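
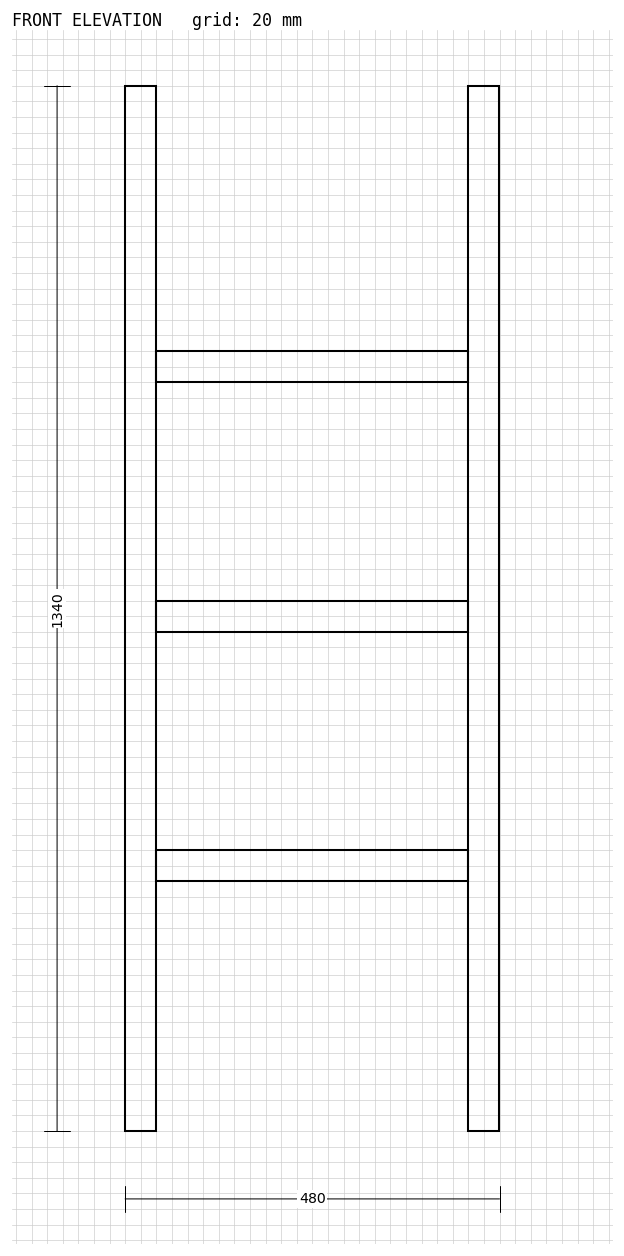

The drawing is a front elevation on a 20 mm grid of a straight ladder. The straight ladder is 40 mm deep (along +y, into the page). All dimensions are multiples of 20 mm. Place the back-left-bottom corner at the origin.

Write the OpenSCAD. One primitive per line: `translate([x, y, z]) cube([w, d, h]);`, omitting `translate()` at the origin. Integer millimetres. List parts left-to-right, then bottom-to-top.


cube([40, 40, 1340]);
translate([40, 0, 320]) cube([400, 40, 40]);
translate([40, 0, 640]) cube([400, 40, 40]);
translate([40, 0, 960]) cube([400, 40, 40]);
translate([440, 0, 0]) cube([40, 40, 1340]);


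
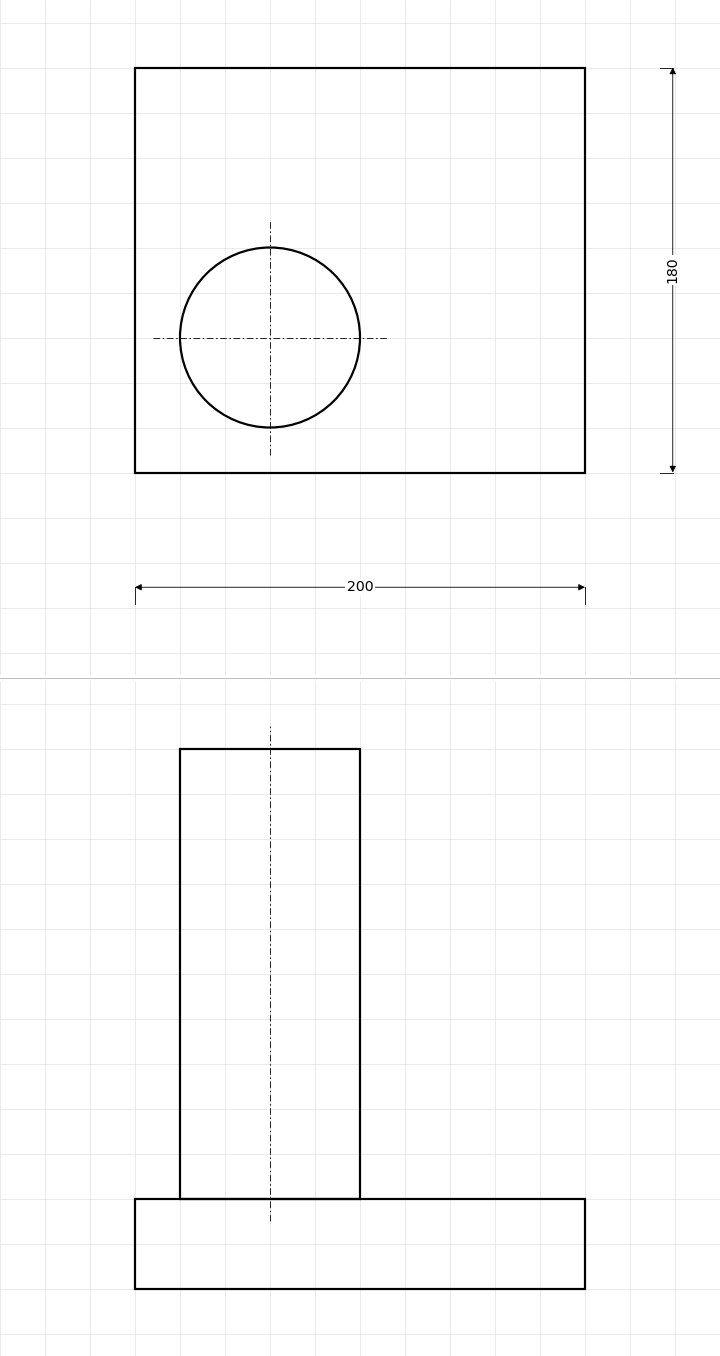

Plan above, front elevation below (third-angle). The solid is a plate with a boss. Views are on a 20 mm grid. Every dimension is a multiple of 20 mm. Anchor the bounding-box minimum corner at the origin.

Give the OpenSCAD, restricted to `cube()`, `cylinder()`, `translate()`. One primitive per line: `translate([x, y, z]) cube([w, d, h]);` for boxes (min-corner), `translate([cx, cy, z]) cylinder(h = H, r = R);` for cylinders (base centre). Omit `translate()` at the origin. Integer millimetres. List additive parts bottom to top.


cube([200, 180, 40]);
translate([60, 60, 40]) cylinder(h = 200, r = 40);


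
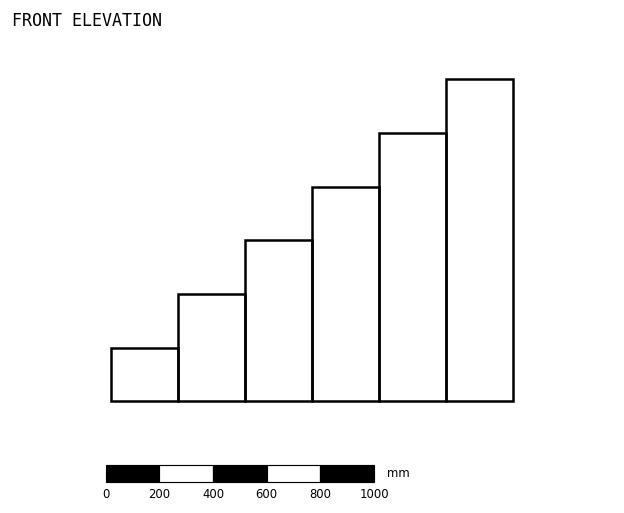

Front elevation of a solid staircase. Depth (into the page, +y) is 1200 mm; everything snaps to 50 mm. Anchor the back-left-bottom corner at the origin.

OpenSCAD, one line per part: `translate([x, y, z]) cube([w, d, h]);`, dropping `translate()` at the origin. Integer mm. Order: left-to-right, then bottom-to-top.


cube([250, 1200, 200]);
translate([250, 0, 0]) cube([250, 1200, 400]);
translate([500, 0, 0]) cube([250, 1200, 600]);
translate([750, 0, 0]) cube([250, 1200, 800]);
translate([1000, 0, 0]) cube([250, 1200, 1000]);
translate([1250, 0, 0]) cube([250, 1200, 1200]);


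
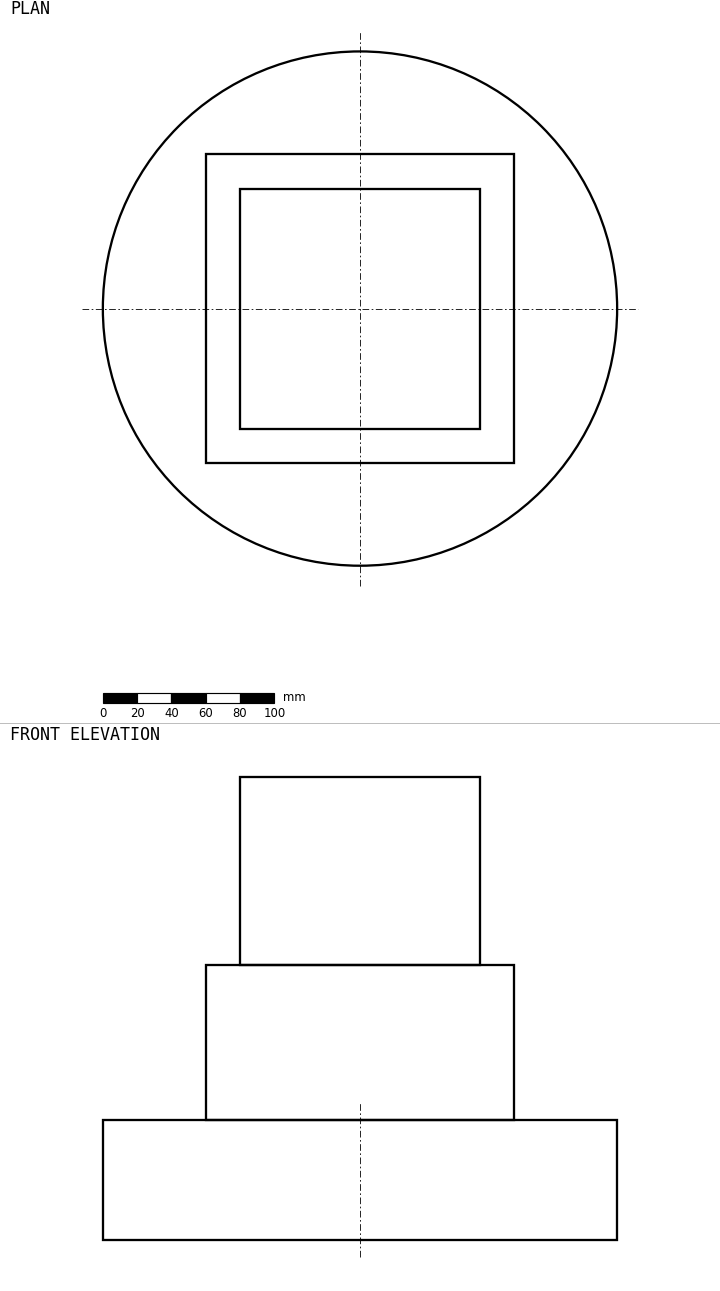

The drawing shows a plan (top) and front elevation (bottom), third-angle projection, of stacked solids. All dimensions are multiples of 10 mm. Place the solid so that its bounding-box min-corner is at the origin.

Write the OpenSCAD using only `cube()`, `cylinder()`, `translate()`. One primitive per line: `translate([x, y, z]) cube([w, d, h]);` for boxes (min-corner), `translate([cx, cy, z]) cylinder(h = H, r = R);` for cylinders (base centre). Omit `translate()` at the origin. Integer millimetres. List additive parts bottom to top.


translate([150, 150, 0]) cylinder(h = 70, r = 150);
translate([60, 60, 70]) cube([180, 180, 90]);
translate([80, 80, 160]) cube([140, 140, 110]);


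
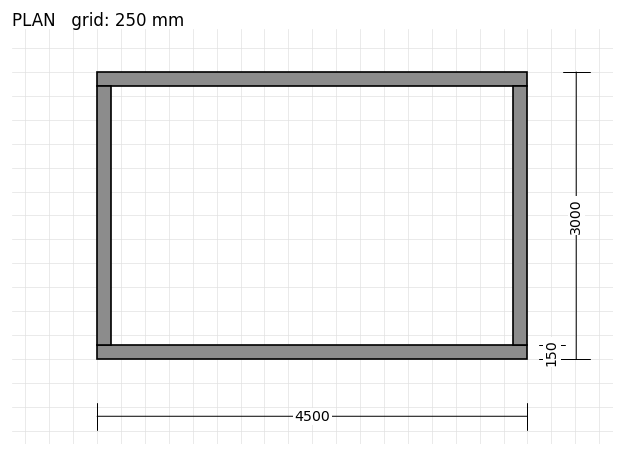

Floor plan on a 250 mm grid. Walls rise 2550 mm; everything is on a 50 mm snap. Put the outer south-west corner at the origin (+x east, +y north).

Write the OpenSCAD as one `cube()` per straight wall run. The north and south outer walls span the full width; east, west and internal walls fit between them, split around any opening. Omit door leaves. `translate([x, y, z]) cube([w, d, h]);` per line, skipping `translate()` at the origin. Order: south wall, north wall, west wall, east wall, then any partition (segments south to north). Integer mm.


cube([4500, 150, 2550]);
translate([0, 2850, 0]) cube([4500, 150, 2550]);
translate([0, 150, 0]) cube([150, 2700, 2550]);
translate([4350, 150, 0]) cube([150, 2700, 2550]);


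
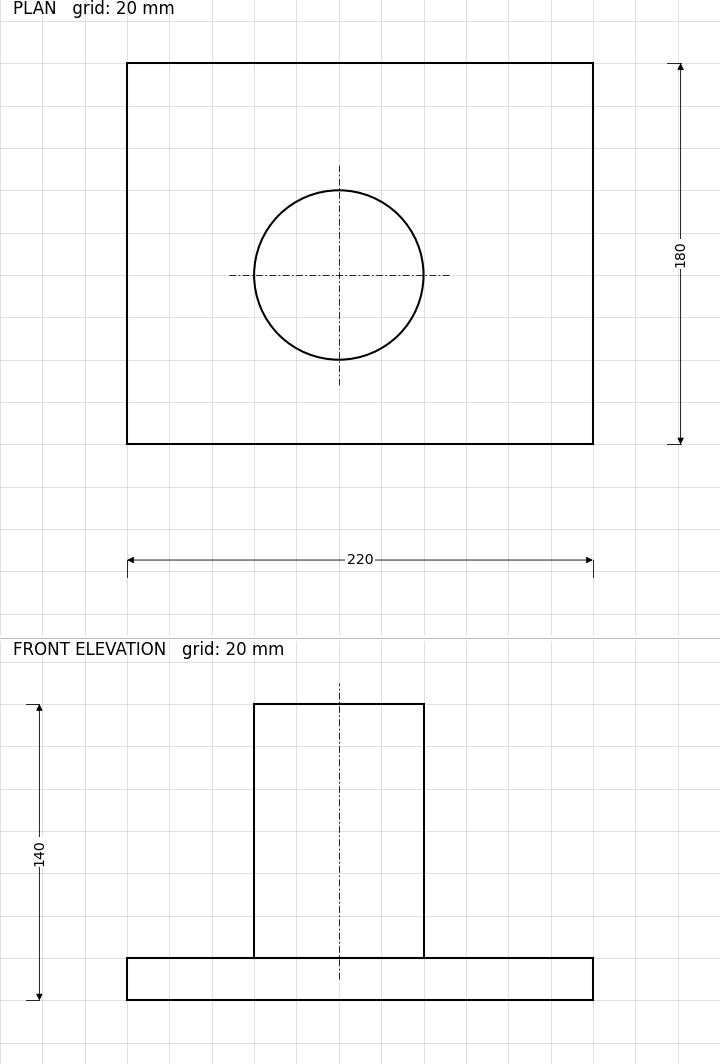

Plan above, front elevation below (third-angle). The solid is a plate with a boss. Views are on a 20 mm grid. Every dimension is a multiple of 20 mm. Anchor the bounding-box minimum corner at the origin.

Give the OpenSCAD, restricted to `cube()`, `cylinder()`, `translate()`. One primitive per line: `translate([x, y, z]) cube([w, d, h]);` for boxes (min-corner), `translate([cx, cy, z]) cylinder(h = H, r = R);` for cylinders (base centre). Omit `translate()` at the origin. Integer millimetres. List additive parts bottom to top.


cube([220, 180, 20]);
translate([100, 80, 20]) cylinder(h = 120, r = 40);


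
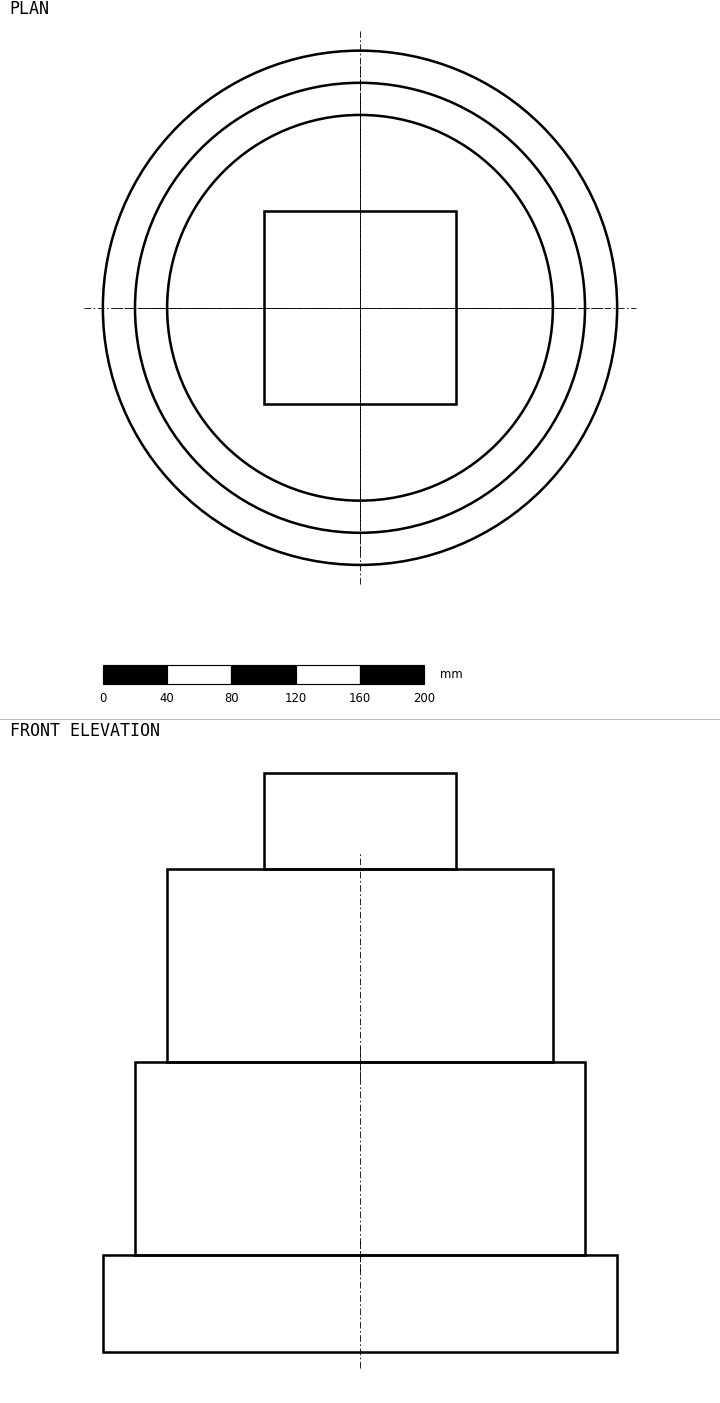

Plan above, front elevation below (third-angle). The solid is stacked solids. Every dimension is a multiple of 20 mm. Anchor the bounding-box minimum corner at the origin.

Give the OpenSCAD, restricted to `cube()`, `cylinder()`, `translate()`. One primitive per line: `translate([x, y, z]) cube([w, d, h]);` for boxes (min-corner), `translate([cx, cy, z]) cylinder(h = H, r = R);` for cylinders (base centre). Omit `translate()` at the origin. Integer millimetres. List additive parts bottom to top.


translate([160, 160, 0]) cylinder(h = 60, r = 160);
translate([160, 160, 60]) cylinder(h = 120, r = 140);
translate([160, 160, 180]) cylinder(h = 120, r = 120);
translate([100, 100, 300]) cube([120, 120, 60]);


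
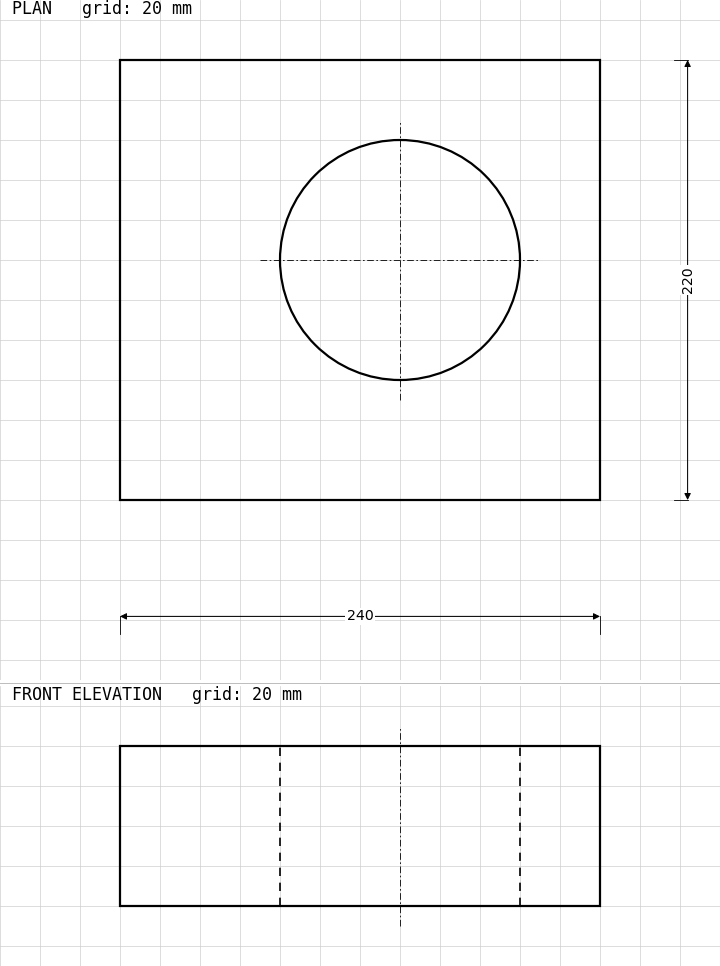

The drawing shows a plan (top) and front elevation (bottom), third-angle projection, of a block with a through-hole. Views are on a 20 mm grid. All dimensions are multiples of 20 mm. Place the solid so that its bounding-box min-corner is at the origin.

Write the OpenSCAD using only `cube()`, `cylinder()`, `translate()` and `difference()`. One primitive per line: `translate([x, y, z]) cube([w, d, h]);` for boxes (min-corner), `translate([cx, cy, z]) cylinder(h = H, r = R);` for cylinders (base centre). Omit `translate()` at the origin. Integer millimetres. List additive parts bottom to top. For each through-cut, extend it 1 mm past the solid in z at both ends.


difference() {
  cube([240, 220, 80]);
  translate([140, 120, -1]) cylinder(h = 82, r = 60);
}


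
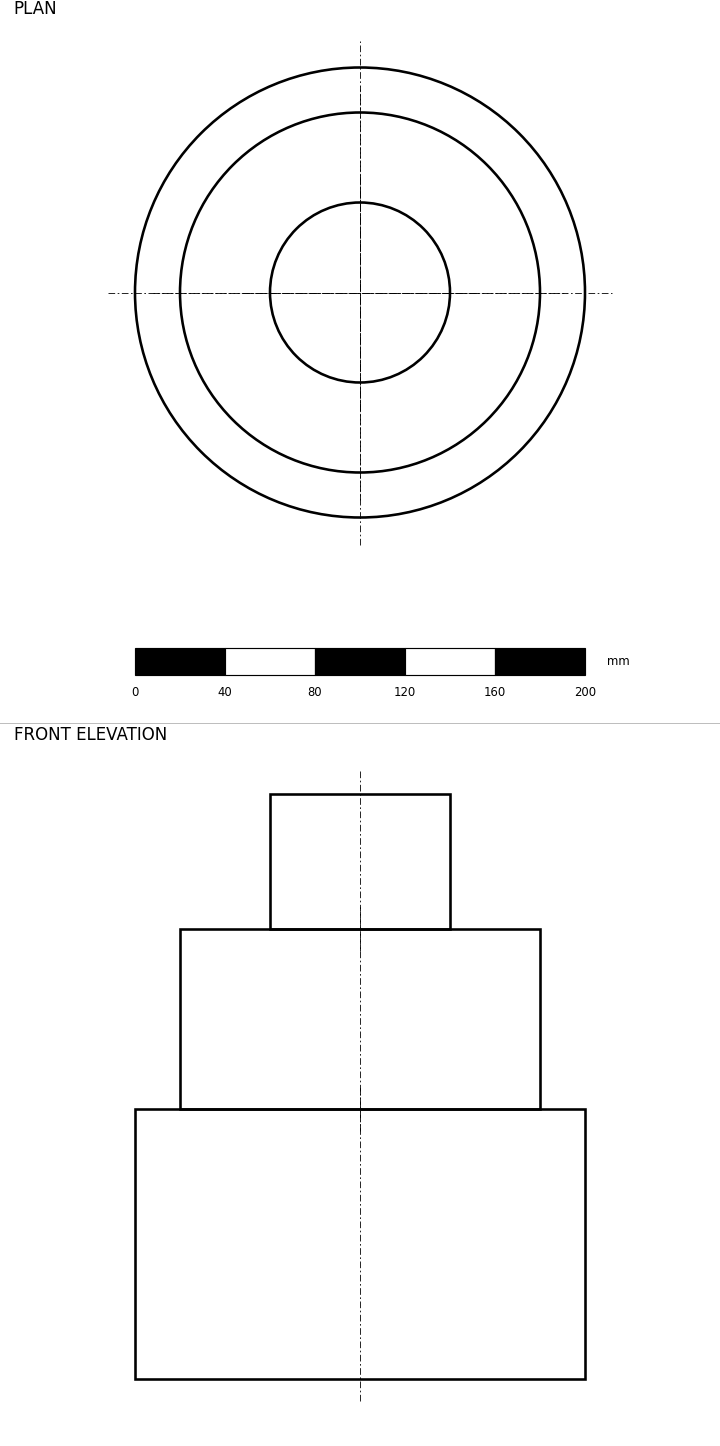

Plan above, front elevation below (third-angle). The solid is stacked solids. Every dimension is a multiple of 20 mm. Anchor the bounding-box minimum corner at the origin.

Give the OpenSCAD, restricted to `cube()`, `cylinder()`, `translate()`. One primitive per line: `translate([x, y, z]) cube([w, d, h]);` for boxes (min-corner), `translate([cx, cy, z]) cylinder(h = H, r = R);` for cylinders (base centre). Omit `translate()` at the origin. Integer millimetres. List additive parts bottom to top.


translate([100, 100, 0]) cylinder(h = 120, r = 100);
translate([100, 100, 120]) cylinder(h = 80, r = 80);
translate([100, 100, 200]) cylinder(h = 60, r = 40);


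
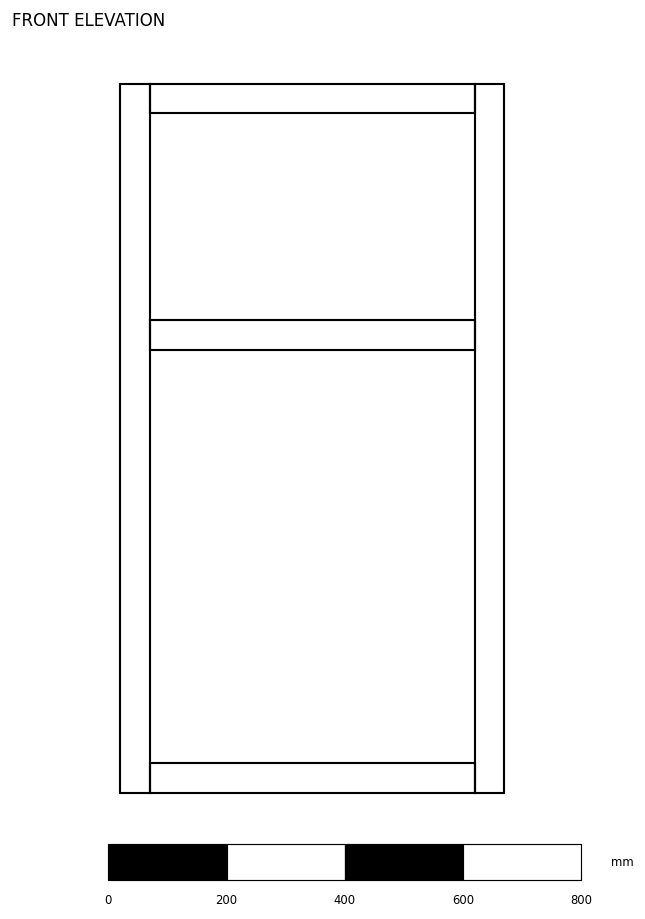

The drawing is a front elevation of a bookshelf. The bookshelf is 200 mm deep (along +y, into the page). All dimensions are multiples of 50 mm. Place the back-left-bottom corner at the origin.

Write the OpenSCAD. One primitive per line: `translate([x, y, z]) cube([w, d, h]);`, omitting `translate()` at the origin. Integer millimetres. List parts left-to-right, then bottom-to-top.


cube([50, 200, 1200]);
translate([50, 0, 0]) cube([550, 200, 50]);
translate([50, 0, 750]) cube([550, 200, 50]);
translate([50, 0, 1150]) cube([550, 200, 50]);
translate([600, 0, 0]) cube([50, 200, 1200]);


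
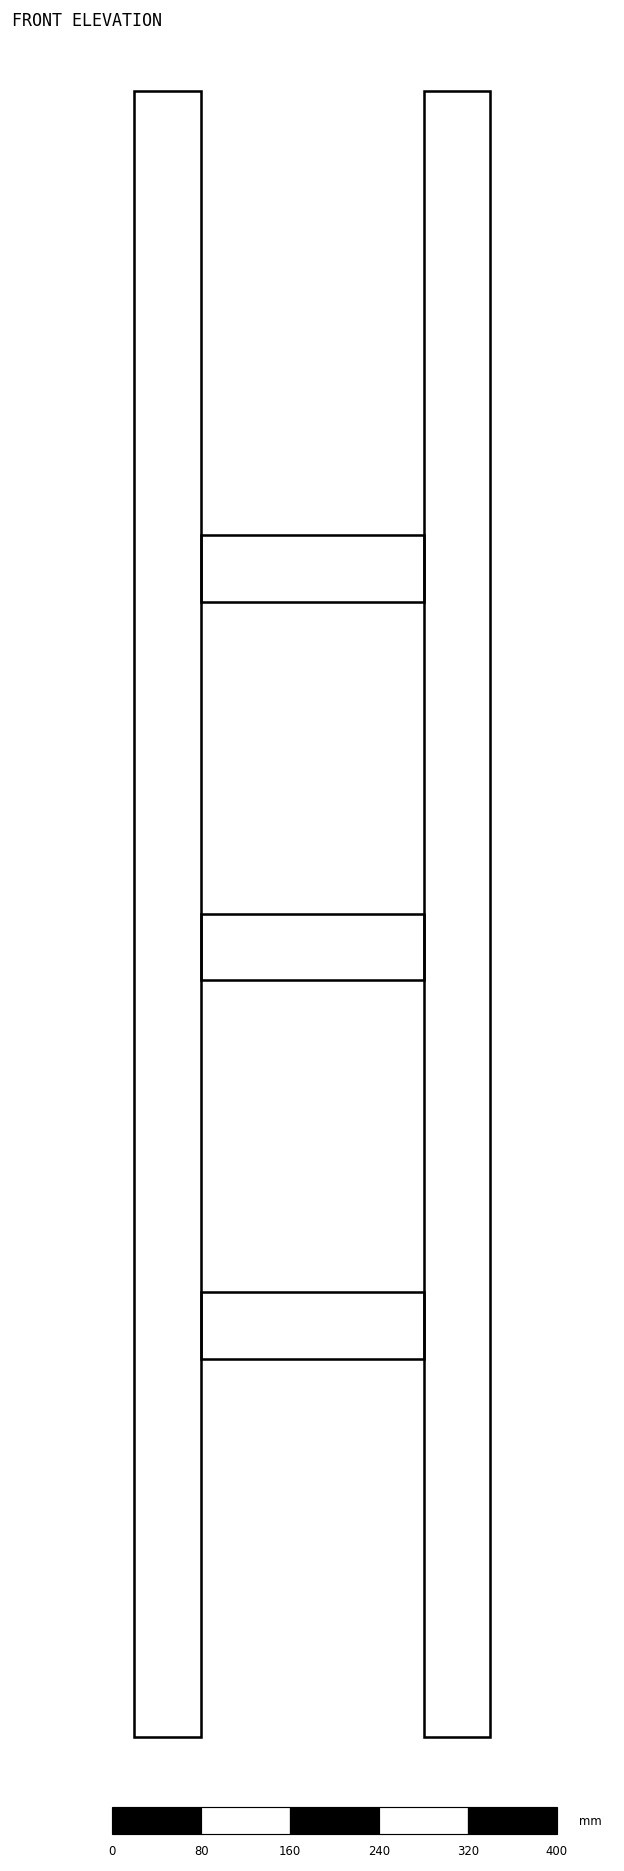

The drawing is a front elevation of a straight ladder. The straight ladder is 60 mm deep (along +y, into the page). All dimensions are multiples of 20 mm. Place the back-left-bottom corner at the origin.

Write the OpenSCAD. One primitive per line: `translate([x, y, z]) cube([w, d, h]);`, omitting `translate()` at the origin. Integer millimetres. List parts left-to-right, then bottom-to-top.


cube([60, 60, 1480]);
translate([60, 0, 340]) cube([200, 60, 60]);
translate([60, 0, 680]) cube([200, 60, 60]);
translate([60, 0, 1020]) cube([200, 60, 60]);
translate([260, 0, 0]) cube([60, 60, 1480]);


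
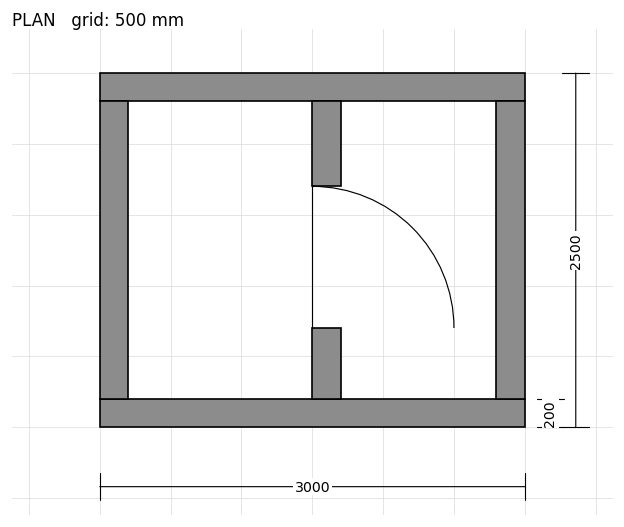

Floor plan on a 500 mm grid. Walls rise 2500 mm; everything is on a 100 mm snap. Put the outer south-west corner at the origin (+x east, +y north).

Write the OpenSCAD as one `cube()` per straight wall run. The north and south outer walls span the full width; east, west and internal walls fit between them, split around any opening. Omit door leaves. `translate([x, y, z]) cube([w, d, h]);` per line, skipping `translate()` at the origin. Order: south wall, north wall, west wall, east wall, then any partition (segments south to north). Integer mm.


cube([3000, 200, 2500]);
translate([0, 2300, 0]) cube([3000, 200, 2500]);
translate([0, 200, 0]) cube([200, 2100, 2500]);
translate([2800, 200, 0]) cube([200, 2100, 2500]);
translate([1500, 200, 0]) cube([200, 500, 2500]);
translate([1500, 1700, 0]) cube([200, 600, 2500]);


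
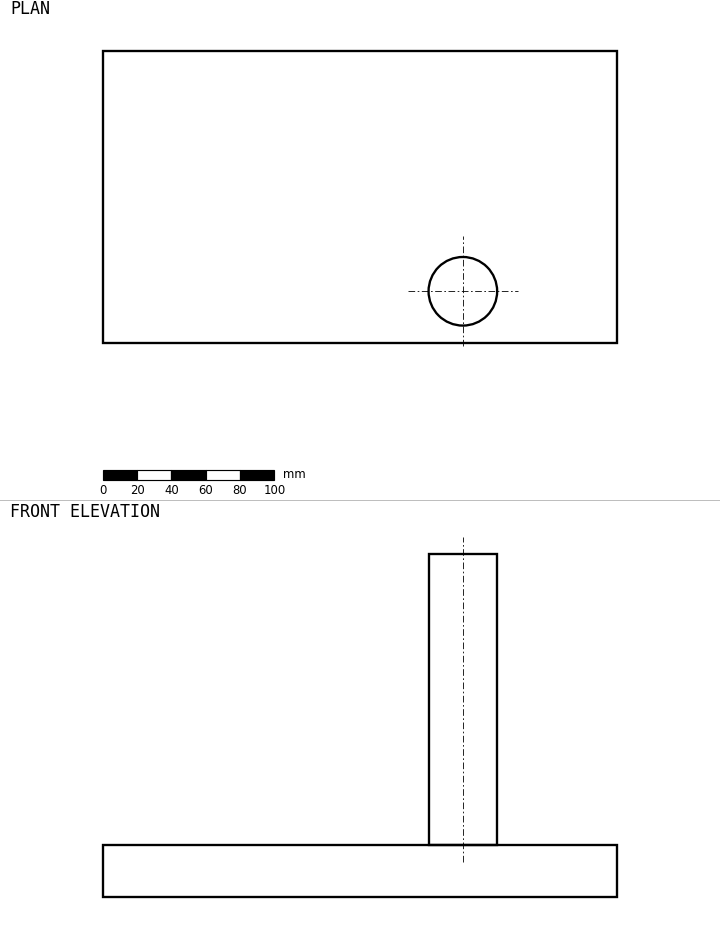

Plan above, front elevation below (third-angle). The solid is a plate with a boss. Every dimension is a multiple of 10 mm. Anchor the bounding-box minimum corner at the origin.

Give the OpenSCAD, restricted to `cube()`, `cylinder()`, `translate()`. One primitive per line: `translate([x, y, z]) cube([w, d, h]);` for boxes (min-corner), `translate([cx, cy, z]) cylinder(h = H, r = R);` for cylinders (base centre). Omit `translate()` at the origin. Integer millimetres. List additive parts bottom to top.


cube([300, 170, 30]);
translate([210, 30, 30]) cylinder(h = 170, r = 20);


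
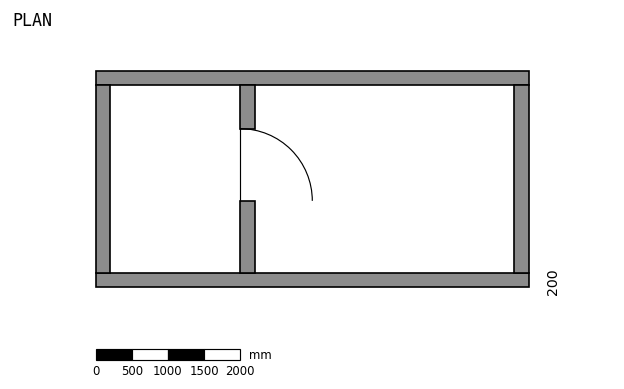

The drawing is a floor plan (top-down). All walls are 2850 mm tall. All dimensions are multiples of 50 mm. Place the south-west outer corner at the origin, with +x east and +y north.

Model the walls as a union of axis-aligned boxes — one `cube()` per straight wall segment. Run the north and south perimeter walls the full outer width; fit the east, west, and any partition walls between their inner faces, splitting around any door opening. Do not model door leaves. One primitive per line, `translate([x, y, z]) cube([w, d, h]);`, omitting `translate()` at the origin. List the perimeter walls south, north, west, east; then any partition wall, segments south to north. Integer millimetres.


cube([6000, 200, 2850]);
translate([0, 2800, 0]) cube([6000, 200, 2850]);
translate([0, 200, 0]) cube([200, 2600, 2850]);
translate([5800, 200, 0]) cube([200, 2600, 2850]);
translate([2000, 200, 0]) cube([200, 1000, 2850]);
translate([2000, 2200, 0]) cube([200, 600, 2850]);


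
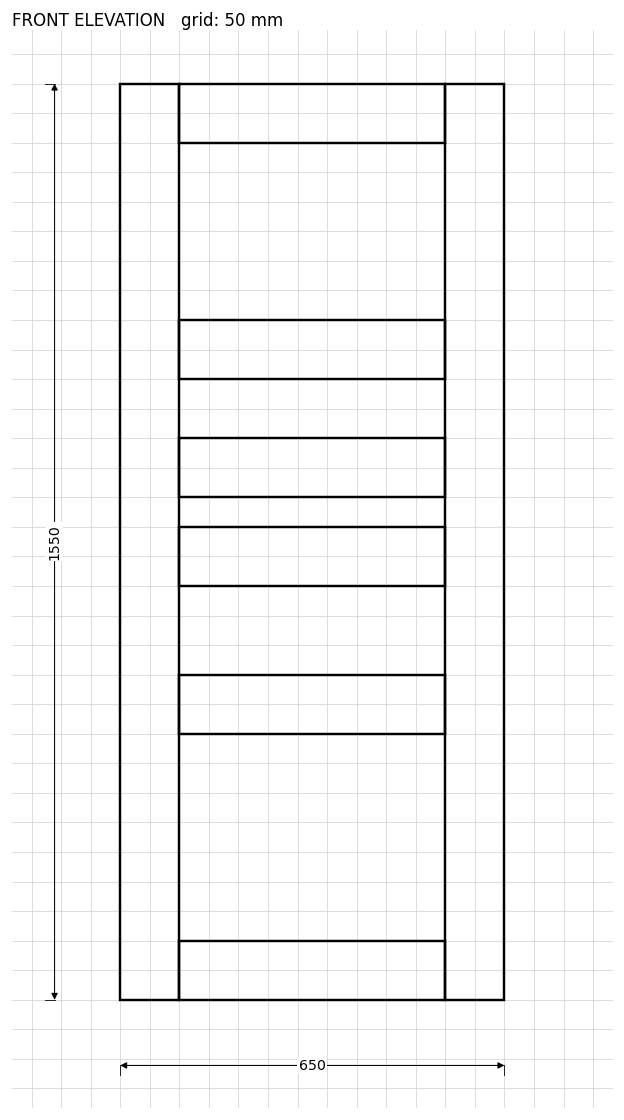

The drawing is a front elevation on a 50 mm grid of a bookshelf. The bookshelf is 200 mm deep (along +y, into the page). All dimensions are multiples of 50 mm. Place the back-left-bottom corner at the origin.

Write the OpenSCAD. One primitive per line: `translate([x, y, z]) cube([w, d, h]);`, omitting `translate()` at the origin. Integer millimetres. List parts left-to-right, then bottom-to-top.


cube([100, 200, 1550]);
translate([100, 0, 0]) cube([450, 200, 100]);
translate([100, 0, 450]) cube([450, 200, 100]);
translate([100, 0, 700]) cube([450, 200, 100]);
translate([100, 0, 850]) cube([450, 200, 100]);
translate([100, 0, 1050]) cube([450, 200, 100]);
translate([100, 0, 1450]) cube([450, 200, 100]);
translate([550, 0, 0]) cube([100, 200, 1550]);


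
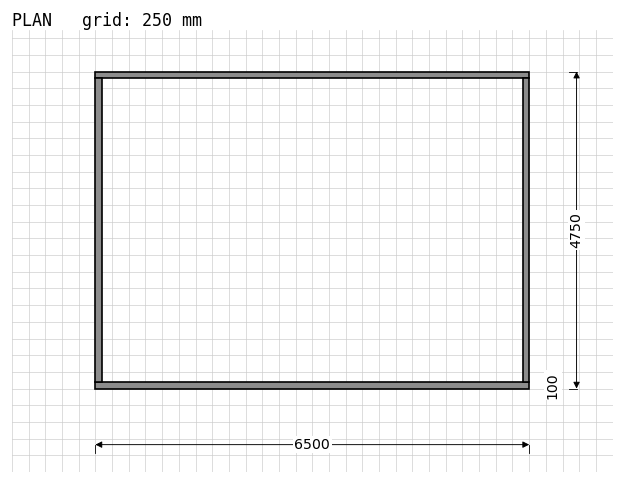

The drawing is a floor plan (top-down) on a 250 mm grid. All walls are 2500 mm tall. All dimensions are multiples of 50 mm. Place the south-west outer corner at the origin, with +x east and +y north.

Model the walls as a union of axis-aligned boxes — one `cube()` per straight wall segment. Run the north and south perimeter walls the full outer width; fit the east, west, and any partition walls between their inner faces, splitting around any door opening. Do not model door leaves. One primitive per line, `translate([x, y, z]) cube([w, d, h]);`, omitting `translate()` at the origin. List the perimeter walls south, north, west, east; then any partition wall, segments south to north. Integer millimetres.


cube([6500, 100, 2500]);
translate([0, 4650, 0]) cube([6500, 100, 2500]);
translate([0, 100, 0]) cube([100, 4550, 2500]);
translate([6400, 100, 0]) cube([100, 4550, 2500]);


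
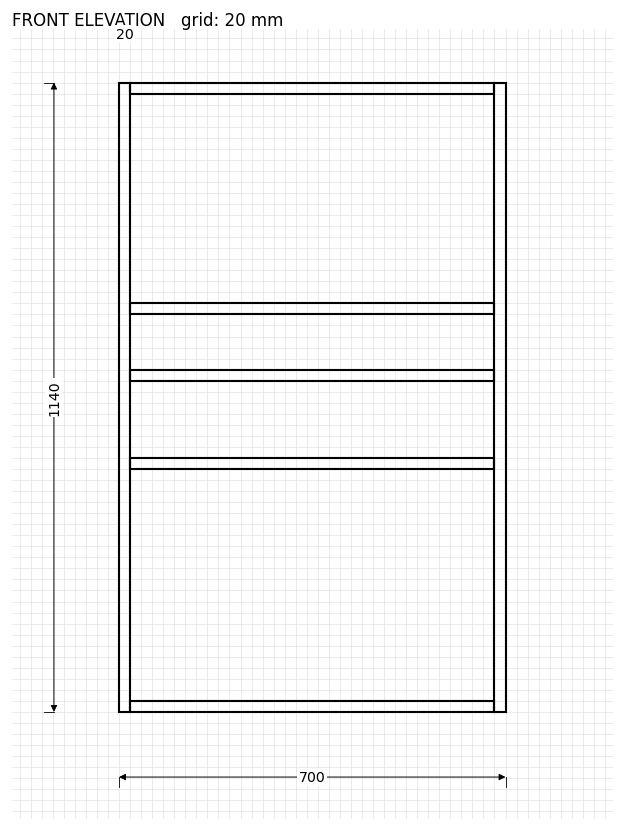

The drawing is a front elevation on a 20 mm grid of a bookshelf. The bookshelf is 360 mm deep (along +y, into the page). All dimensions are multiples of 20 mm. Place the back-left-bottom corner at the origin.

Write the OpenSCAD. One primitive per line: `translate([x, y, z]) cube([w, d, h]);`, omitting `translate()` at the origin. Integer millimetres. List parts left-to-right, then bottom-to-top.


cube([20, 360, 1140]);
translate([20, 0, 0]) cube([660, 360, 20]);
translate([20, 0, 440]) cube([660, 360, 20]);
translate([20, 0, 600]) cube([660, 360, 20]);
translate([20, 0, 720]) cube([660, 360, 20]);
translate([20, 0, 1120]) cube([660, 360, 20]);
translate([680, 0, 0]) cube([20, 360, 1140]);


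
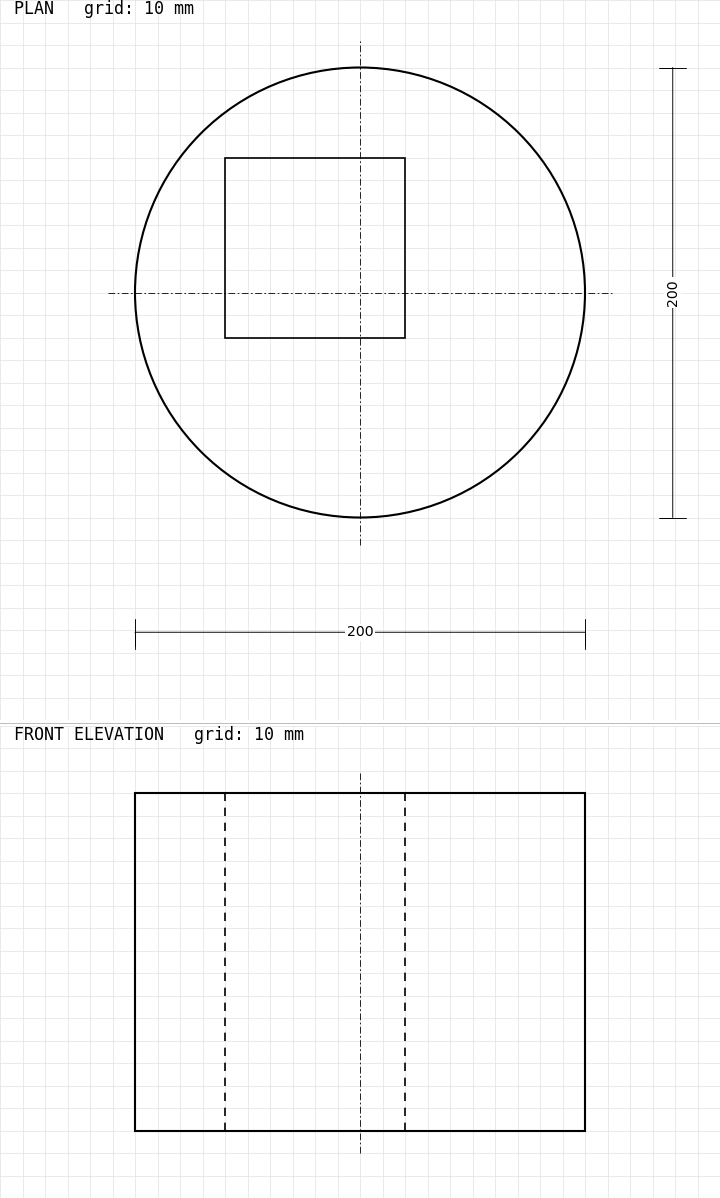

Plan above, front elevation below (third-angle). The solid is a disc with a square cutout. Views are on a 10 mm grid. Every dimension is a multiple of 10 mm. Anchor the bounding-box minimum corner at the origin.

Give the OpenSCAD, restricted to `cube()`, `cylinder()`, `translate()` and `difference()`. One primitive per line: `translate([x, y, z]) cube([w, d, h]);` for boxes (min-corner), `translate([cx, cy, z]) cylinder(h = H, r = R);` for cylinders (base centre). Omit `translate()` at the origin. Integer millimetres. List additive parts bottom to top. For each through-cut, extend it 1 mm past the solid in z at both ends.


difference() {
  translate([100, 100, 0]) cylinder(h = 150, r = 100);
  translate([40, 80, -1]) cube([80, 80, 152]);
}


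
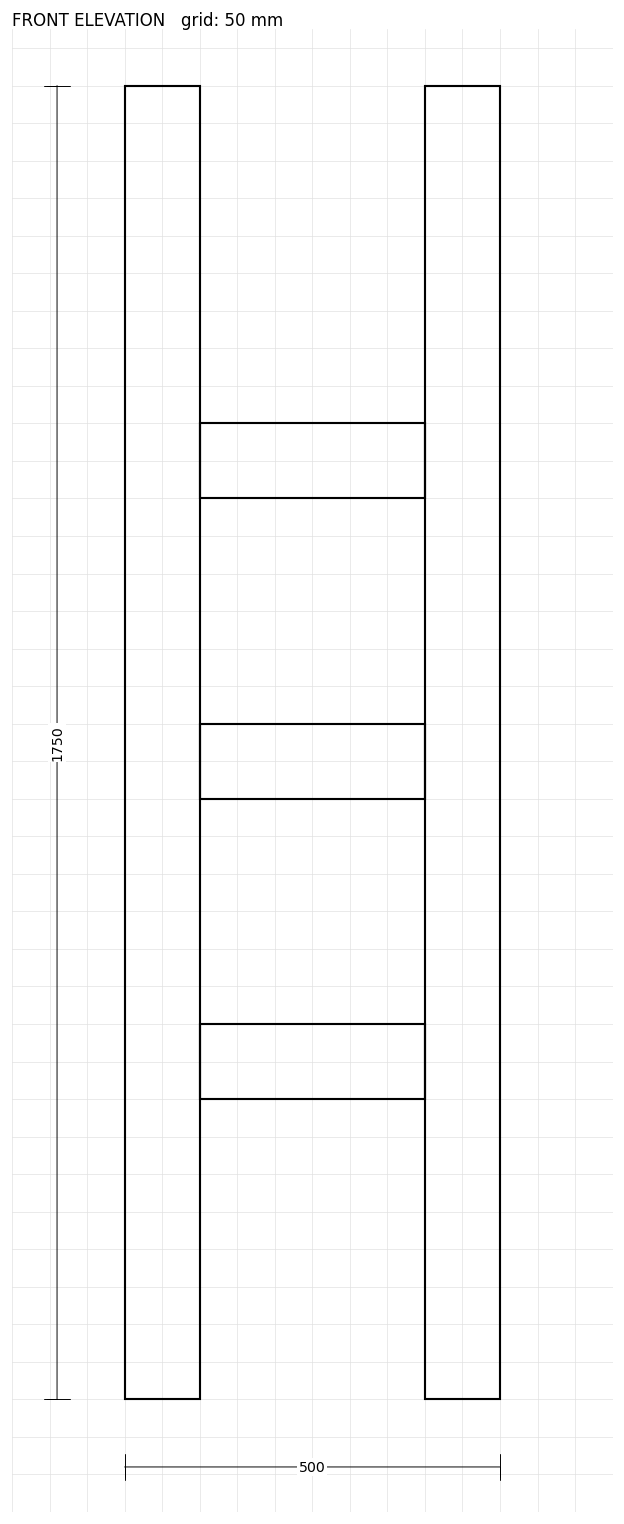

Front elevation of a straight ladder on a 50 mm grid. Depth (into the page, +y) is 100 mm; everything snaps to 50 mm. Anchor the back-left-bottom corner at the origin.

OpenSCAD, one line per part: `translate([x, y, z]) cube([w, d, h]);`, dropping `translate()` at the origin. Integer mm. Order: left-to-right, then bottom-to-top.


cube([100, 100, 1750]);
translate([100, 0, 400]) cube([300, 100, 100]);
translate([100, 0, 800]) cube([300, 100, 100]);
translate([100, 0, 1200]) cube([300, 100, 100]);
translate([400, 0, 0]) cube([100, 100, 1750]);


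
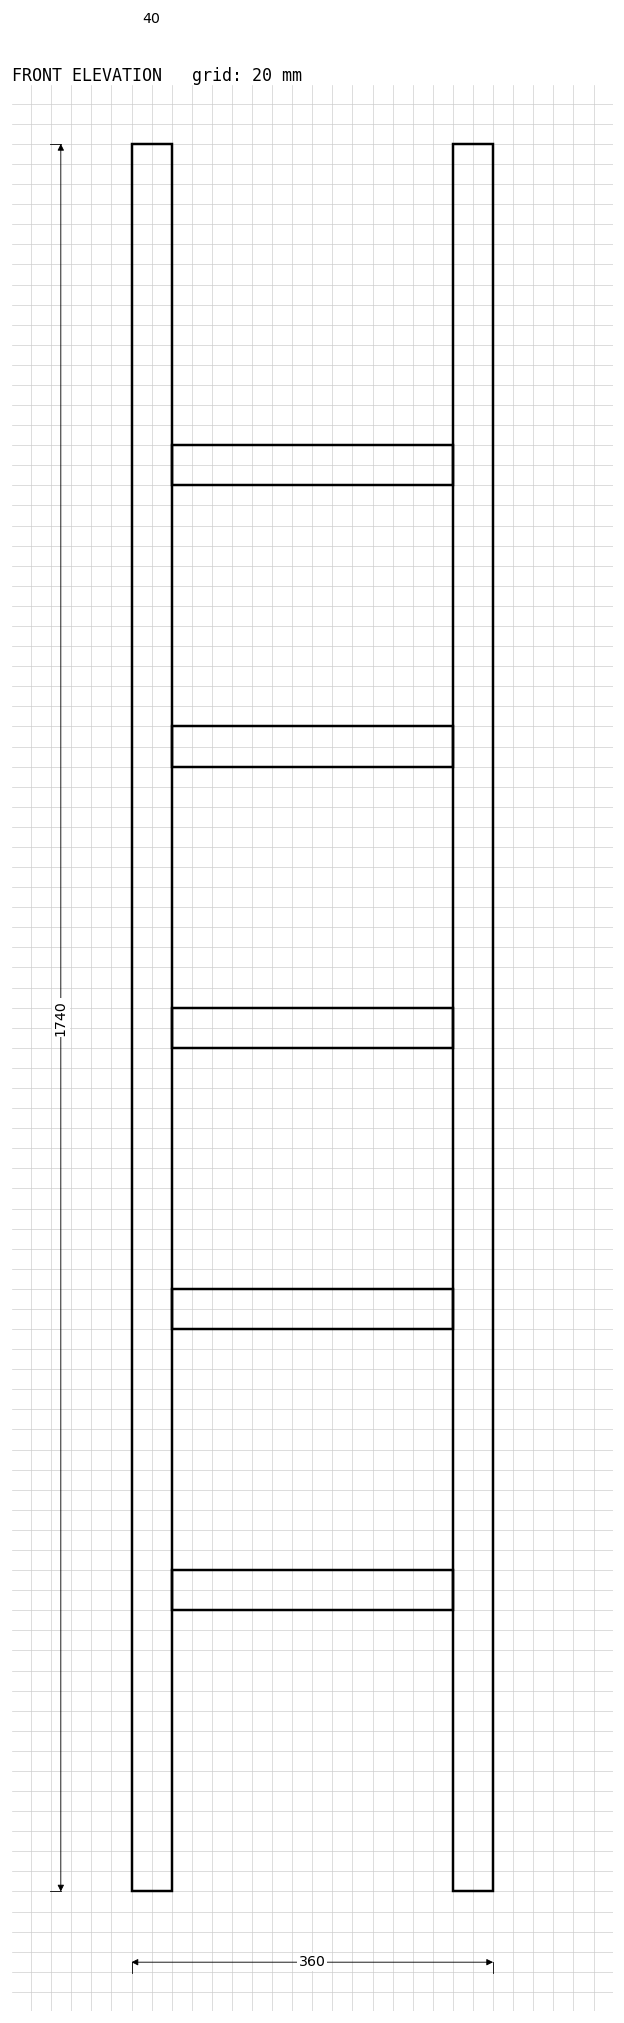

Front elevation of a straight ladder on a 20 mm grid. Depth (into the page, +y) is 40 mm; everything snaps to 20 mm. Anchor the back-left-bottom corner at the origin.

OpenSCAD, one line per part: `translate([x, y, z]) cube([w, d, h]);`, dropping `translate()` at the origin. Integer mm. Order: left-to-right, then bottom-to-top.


cube([40, 40, 1740]);
translate([40, 0, 280]) cube([280, 40, 40]);
translate([40, 0, 560]) cube([280, 40, 40]);
translate([40, 0, 840]) cube([280, 40, 40]);
translate([40, 0, 1120]) cube([280, 40, 40]);
translate([40, 0, 1400]) cube([280, 40, 40]);
translate([320, 0, 0]) cube([40, 40, 1740]);


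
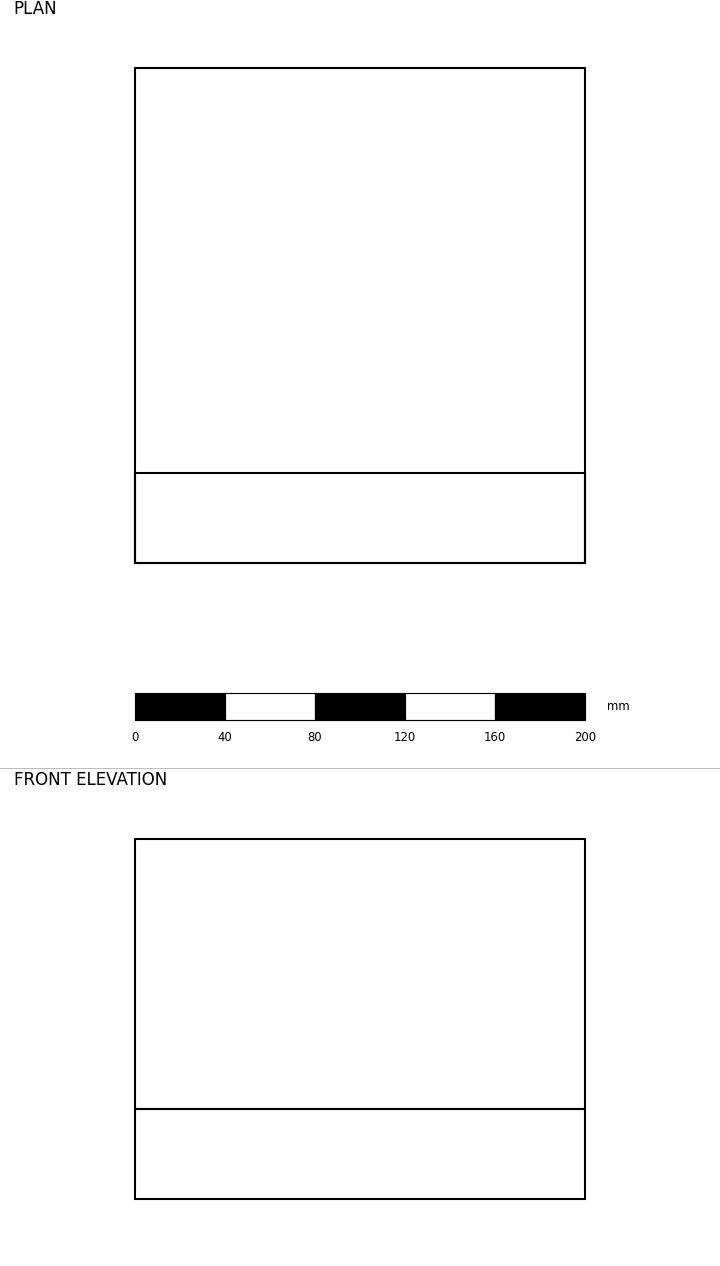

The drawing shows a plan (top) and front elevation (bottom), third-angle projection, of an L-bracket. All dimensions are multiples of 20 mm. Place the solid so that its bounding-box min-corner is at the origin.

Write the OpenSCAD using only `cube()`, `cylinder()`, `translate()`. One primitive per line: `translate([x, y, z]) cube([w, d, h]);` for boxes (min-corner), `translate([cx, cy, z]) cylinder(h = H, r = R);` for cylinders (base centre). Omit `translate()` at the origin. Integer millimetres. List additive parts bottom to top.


cube([200, 220, 40]);
translate([0, 0, 40]) cube([200, 40, 120]);


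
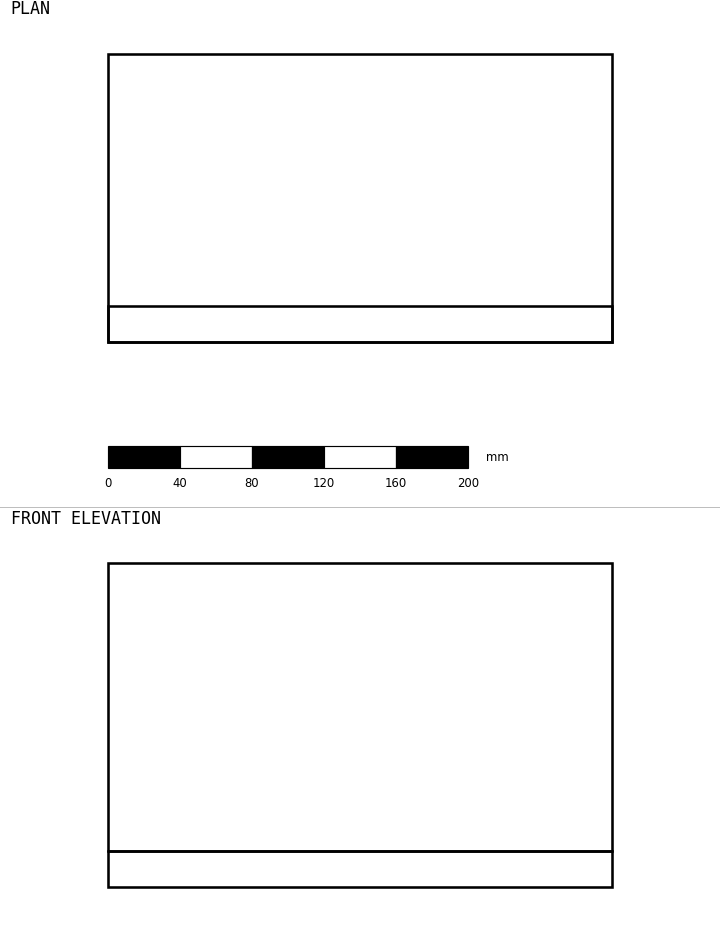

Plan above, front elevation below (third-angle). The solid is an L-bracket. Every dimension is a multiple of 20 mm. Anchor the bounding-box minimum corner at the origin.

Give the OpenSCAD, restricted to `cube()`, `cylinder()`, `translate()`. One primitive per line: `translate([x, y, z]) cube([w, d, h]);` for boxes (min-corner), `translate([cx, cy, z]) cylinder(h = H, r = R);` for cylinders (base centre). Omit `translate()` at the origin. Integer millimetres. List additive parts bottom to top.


cube([280, 160, 20]);
translate([0, 0, 20]) cube([280, 20, 160]);


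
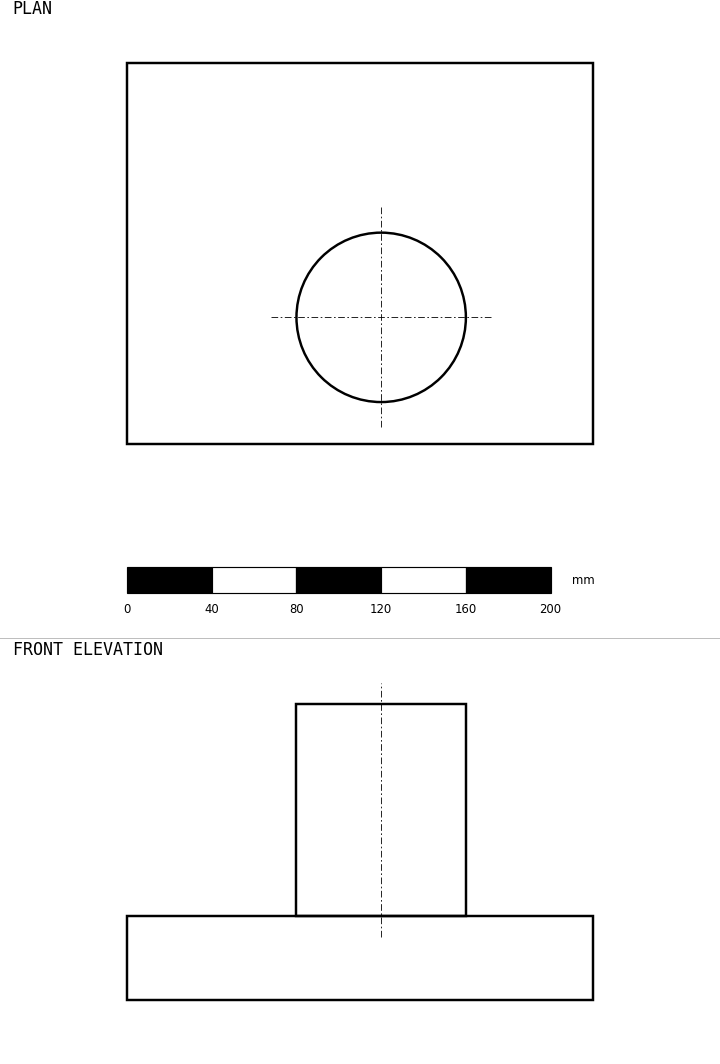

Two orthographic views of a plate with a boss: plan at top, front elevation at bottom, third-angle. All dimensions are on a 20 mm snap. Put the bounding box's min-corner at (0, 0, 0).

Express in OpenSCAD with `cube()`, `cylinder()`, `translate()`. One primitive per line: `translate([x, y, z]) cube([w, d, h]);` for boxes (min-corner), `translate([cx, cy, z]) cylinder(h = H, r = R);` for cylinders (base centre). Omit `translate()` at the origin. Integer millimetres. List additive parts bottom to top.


cube([220, 180, 40]);
translate([120, 60, 40]) cylinder(h = 100, r = 40);


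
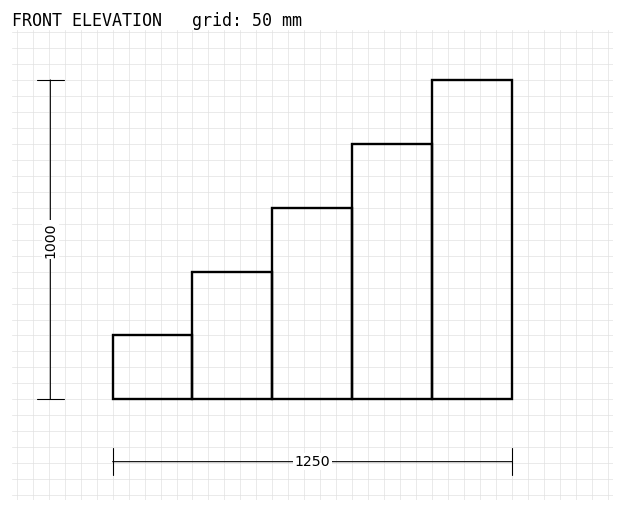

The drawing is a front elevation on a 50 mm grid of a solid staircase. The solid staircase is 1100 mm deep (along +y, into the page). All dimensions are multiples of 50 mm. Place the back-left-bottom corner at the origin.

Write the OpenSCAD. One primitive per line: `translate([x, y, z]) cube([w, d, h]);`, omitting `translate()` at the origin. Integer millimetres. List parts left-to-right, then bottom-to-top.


cube([250, 1100, 200]);
translate([250, 0, 0]) cube([250, 1100, 400]);
translate([500, 0, 0]) cube([250, 1100, 600]);
translate([750, 0, 0]) cube([250, 1100, 800]);
translate([1000, 0, 0]) cube([250, 1100, 1000]);


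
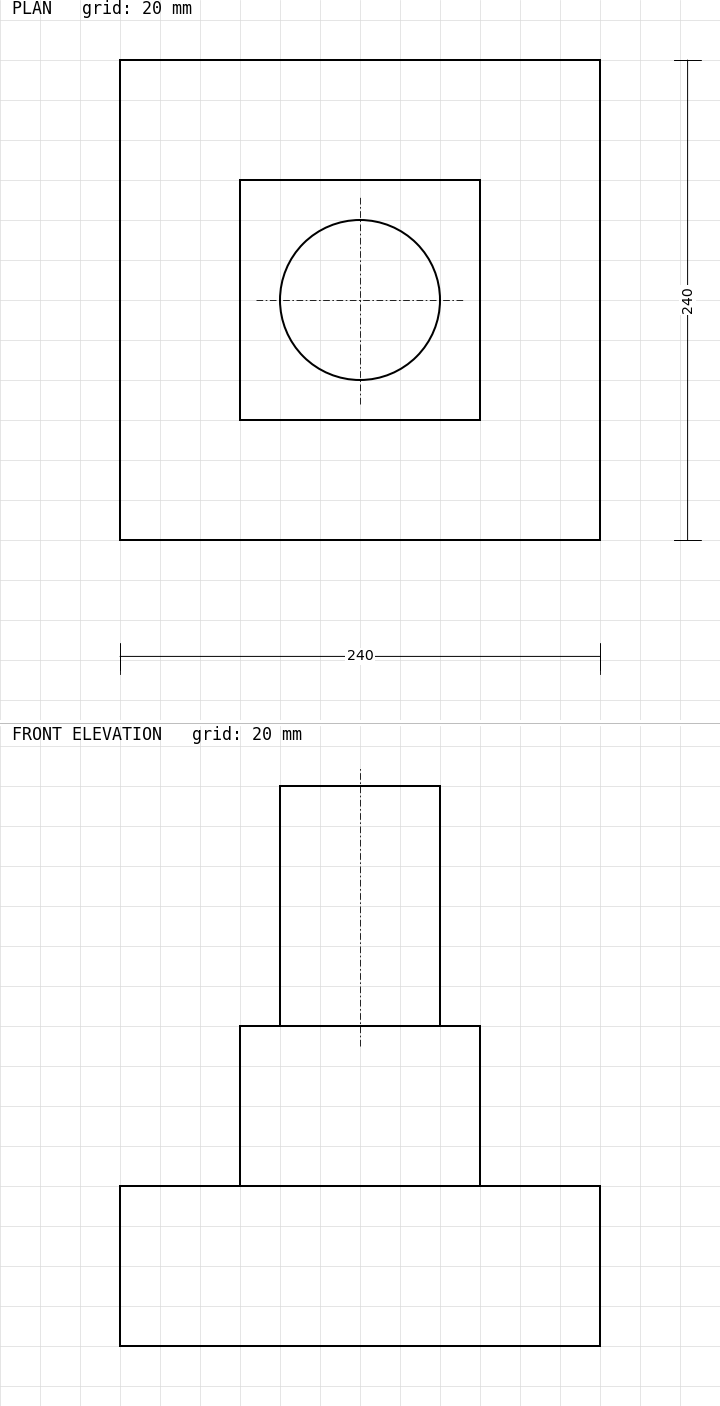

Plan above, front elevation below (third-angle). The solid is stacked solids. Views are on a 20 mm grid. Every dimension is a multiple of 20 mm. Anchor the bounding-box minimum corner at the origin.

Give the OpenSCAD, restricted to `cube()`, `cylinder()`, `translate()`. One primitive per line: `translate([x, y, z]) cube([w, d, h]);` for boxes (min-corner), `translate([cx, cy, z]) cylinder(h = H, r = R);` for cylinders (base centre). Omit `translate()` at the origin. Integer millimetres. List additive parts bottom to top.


cube([240, 240, 80]);
translate([60, 60, 80]) cube([120, 120, 80]);
translate([120, 120, 160]) cylinder(h = 120, r = 40);


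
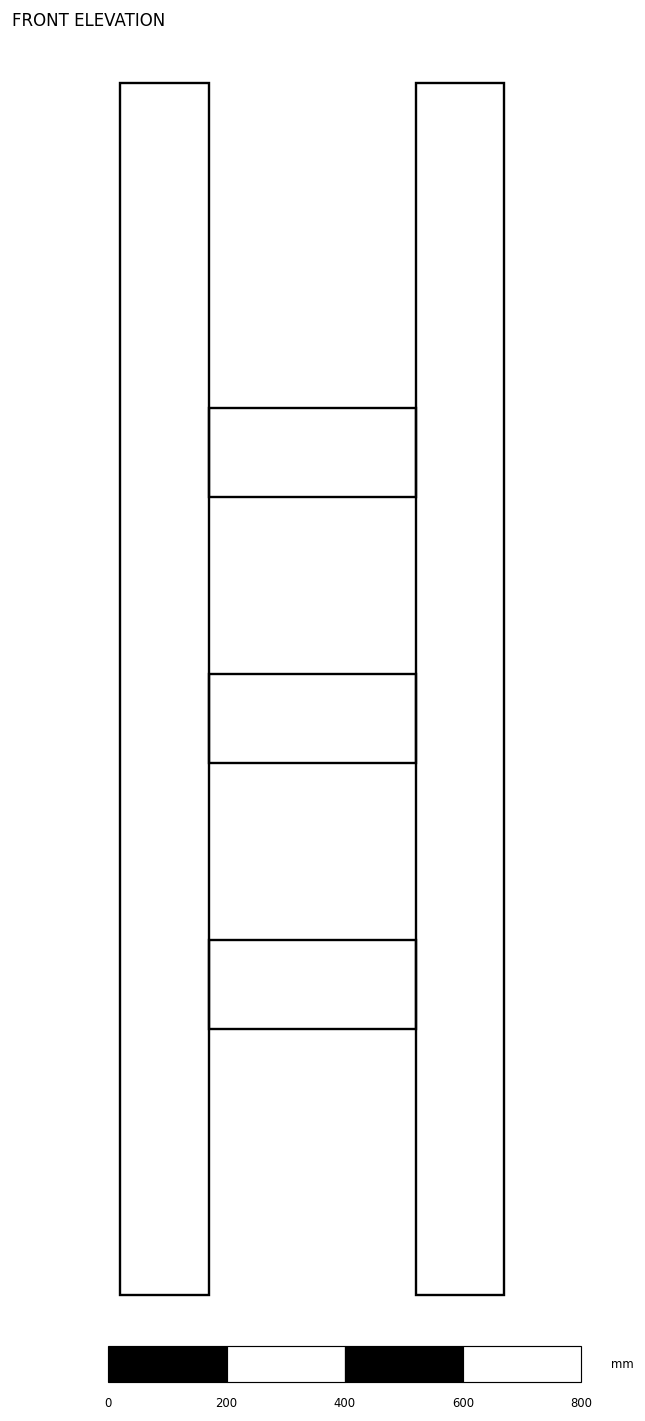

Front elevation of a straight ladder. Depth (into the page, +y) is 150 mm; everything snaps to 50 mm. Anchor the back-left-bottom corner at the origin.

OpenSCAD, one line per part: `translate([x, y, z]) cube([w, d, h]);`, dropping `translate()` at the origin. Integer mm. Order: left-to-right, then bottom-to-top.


cube([150, 150, 2050]);
translate([150, 0, 450]) cube([350, 150, 150]);
translate([150, 0, 900]) cube([350, 150, 150]);
translate([150, 0, 1350]) cube([350, 150, 150]);
translate([500, 0, 0]) cube([150, 150, 2050]);


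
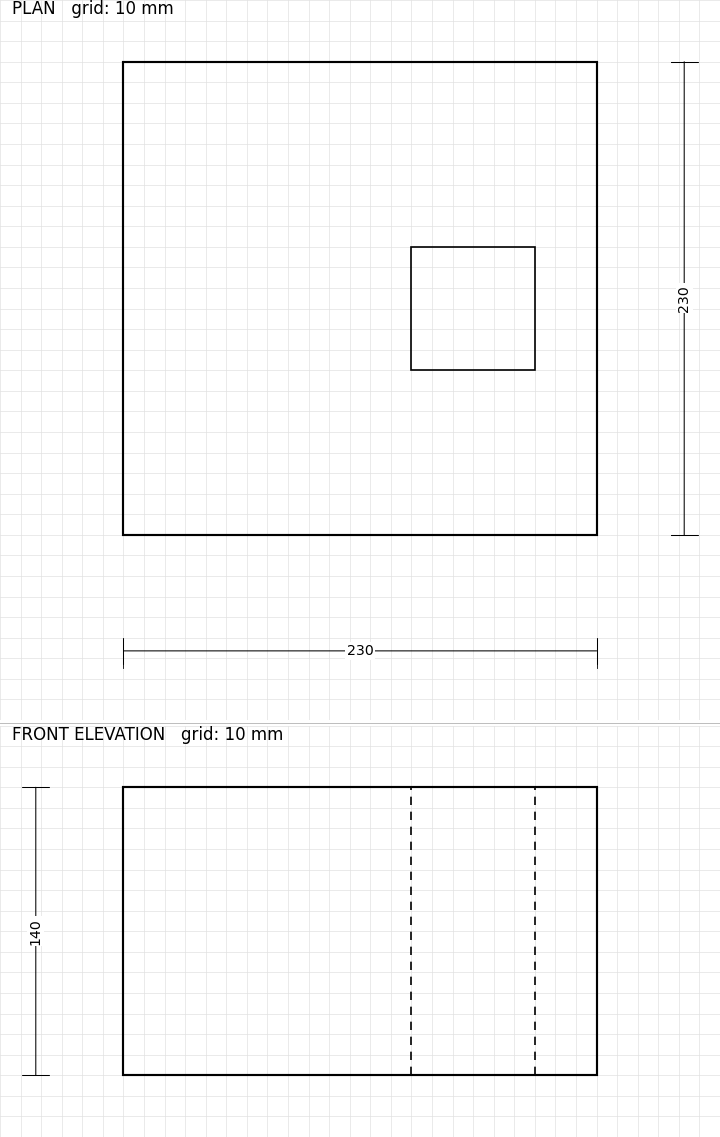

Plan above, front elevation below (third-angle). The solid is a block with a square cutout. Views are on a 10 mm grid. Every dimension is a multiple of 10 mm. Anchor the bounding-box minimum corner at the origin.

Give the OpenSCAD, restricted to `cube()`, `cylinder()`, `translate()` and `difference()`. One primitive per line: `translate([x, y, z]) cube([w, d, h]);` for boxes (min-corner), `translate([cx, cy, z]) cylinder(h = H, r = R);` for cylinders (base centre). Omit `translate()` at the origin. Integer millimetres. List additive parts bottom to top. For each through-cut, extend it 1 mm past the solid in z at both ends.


difference() {
  cube([230, 230, 140]);
  translate([140, 80, -1]) cube([60, 60, 142]);
}


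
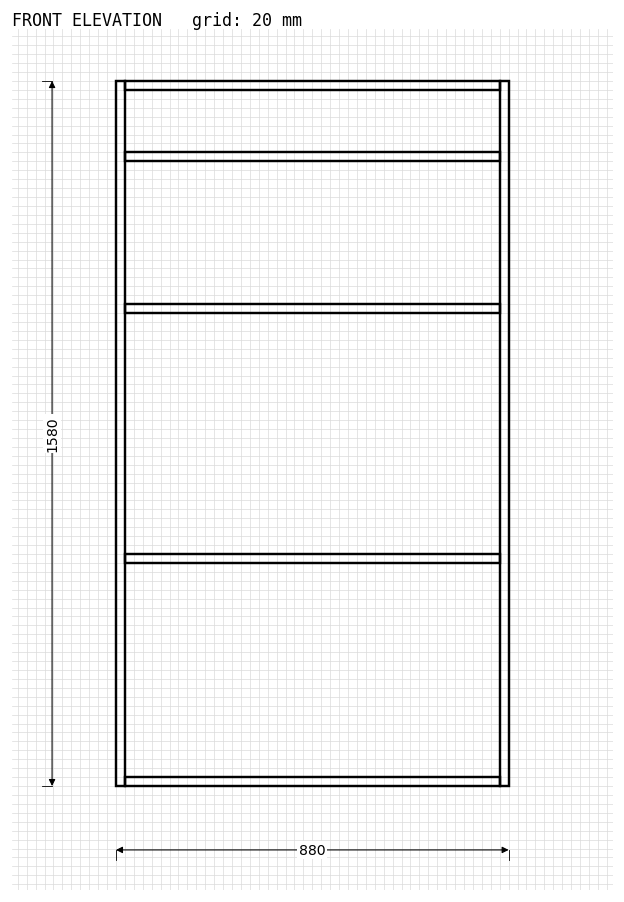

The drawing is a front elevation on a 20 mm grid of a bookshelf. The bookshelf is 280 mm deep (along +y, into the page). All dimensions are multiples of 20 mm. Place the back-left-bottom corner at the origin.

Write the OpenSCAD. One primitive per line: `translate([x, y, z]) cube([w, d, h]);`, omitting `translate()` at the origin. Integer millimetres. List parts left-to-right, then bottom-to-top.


cube([20, 280, 1580]);
translate([20, 0, 0]) cube([840, 280, 20]);
translate([20, 0, 500]) cube([840, 280, 20]);
translate([20, 0, 1060]) cube([840, 280, 20]);
translate([20, 0, 1400]) cube([840, 280, 20]);
translate([20, 0, 1560]) cube([840, 280, 20]);
translate([860, 0, 0]) cube([20, 280, 1580]);


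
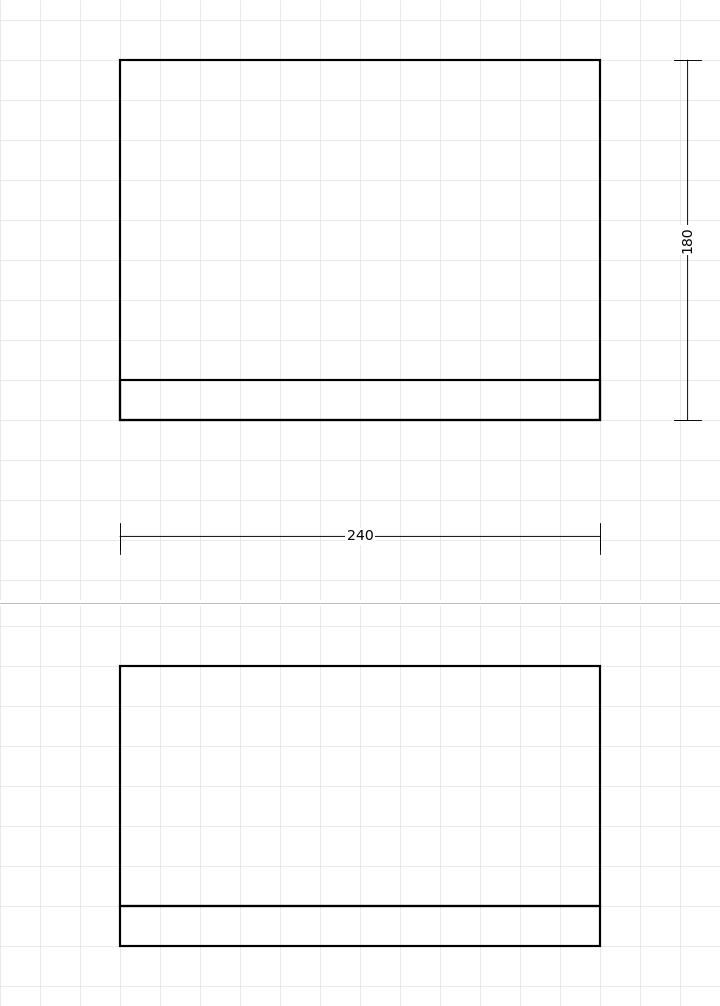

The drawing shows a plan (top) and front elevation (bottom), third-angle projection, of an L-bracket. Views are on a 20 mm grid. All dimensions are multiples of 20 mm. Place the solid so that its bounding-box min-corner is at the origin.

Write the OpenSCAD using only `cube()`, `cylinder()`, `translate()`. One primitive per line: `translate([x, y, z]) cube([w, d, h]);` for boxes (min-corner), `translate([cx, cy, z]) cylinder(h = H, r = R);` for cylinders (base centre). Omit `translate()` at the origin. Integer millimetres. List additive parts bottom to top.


cube([240, 180, 20]);
translate([0, 0, 20]) cube([240, 20, 120]);


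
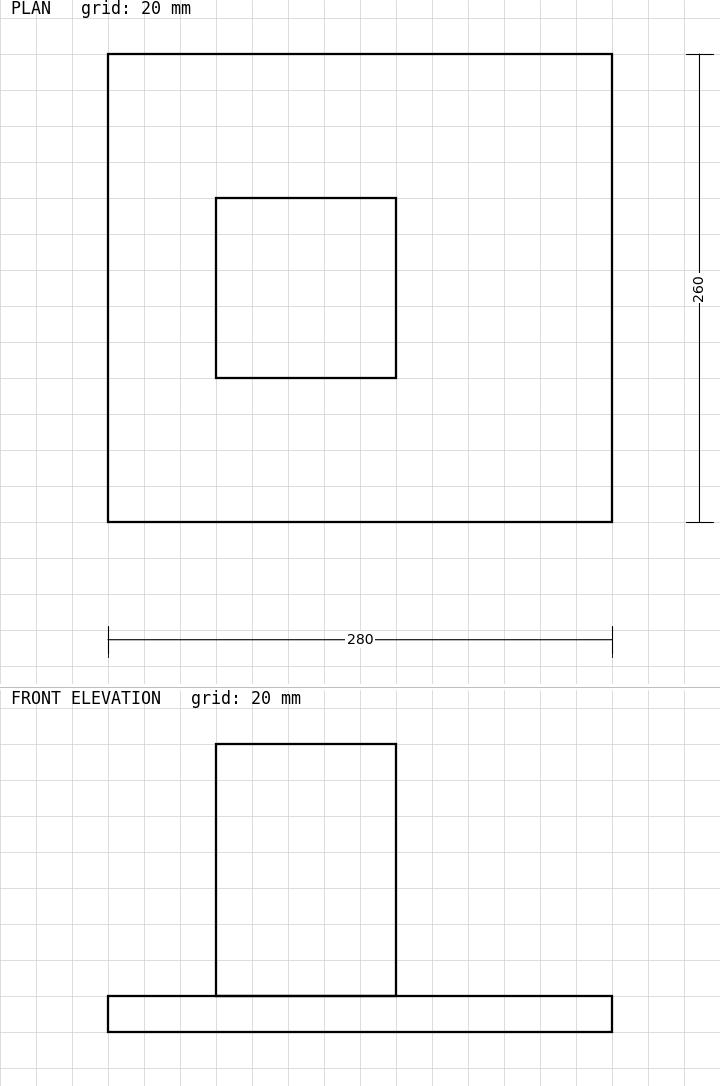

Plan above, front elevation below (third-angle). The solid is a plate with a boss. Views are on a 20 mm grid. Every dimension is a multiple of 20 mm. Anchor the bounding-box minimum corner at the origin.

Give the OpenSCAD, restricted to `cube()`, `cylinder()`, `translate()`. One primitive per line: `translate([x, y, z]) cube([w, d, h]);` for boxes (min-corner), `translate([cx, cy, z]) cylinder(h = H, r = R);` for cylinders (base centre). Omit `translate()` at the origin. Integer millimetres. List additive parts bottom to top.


cube([280, 260, 20]);
translate([60, 80, 20]) cube([100, 100, 140]);


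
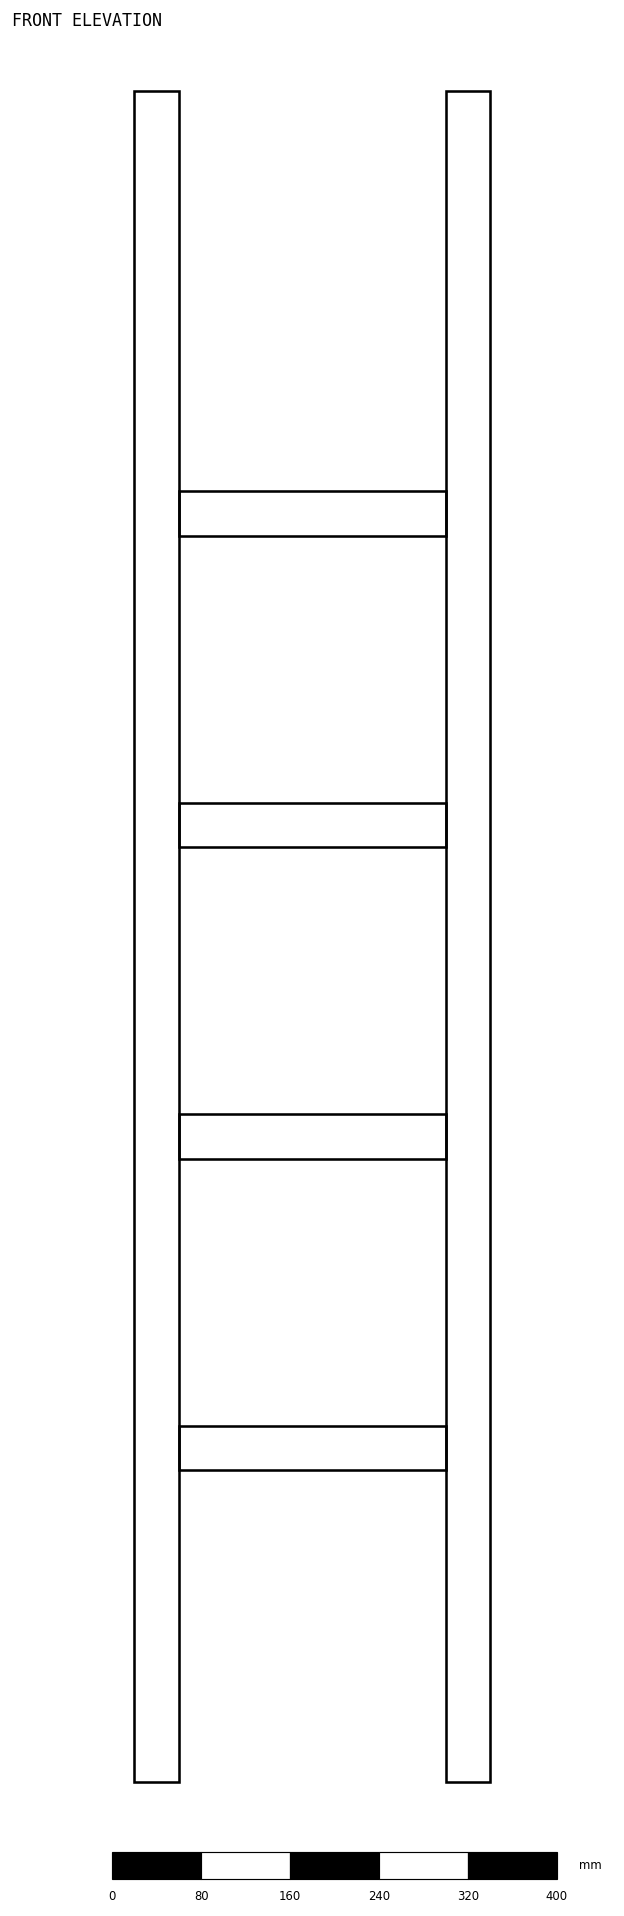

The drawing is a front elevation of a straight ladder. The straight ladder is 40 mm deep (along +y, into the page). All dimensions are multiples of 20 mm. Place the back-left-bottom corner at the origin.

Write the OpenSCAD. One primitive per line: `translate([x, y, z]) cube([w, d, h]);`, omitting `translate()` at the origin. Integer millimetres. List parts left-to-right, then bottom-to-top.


cube([40, 40, 1520]);
translate([40, 0, 280]) cube([240, 40, 40]);
translate([40, 0, 560]) cube([240, 40, 40]);
translate([40, 0, 840]) cube([240, 40, 40]);
translate([40, 0, 1120]) cube([240, 40, 40]);
translate([280, 0, 0]) cube([40, 40, 1520]);


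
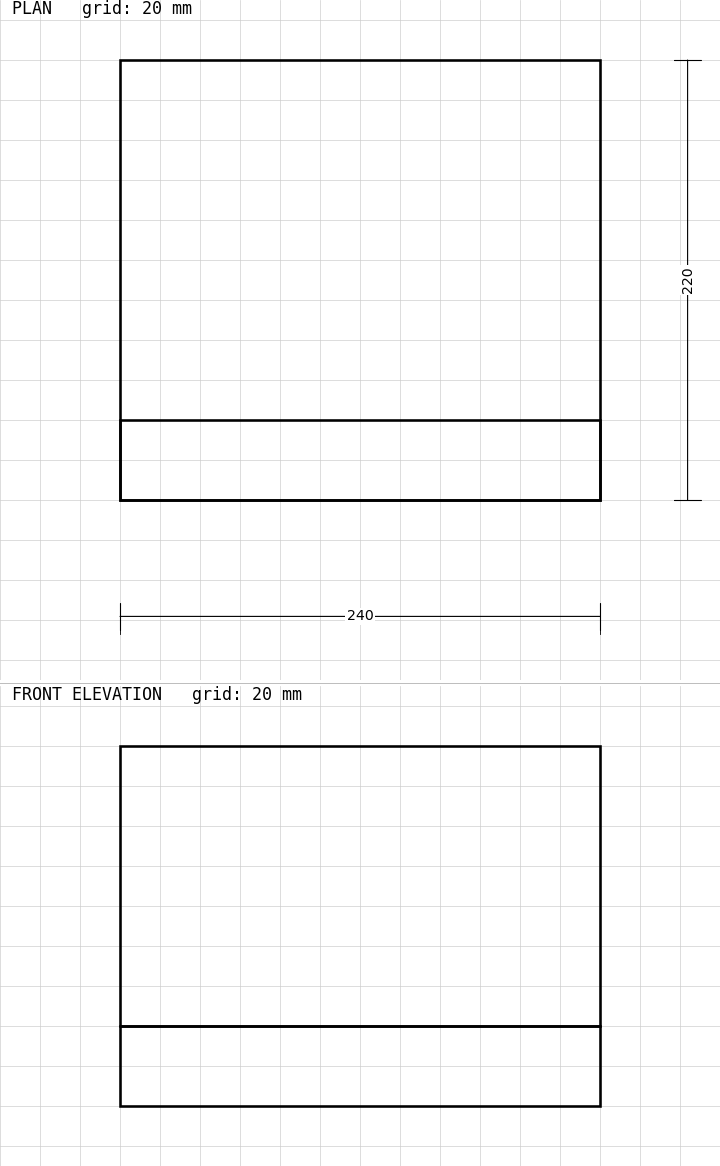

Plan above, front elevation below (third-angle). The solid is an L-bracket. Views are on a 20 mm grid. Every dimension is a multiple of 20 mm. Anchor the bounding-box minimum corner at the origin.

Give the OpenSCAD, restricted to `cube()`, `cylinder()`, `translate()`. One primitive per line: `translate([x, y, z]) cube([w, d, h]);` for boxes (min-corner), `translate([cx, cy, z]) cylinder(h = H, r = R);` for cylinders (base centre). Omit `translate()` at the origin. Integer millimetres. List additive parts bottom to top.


cube([240, 220, 40]);
translate([0, 0, 40]) cube([240, 40, 140]);
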